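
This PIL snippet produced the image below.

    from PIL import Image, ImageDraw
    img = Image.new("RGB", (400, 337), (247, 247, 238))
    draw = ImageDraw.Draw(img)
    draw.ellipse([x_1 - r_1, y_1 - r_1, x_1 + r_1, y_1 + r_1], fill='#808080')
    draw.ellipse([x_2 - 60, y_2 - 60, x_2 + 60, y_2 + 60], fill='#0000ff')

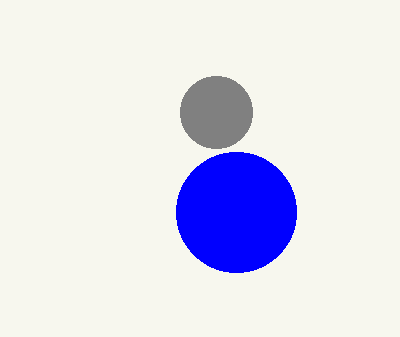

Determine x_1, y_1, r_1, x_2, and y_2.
x_1 = 216, y_1 = 112, r_1 = 36, x_2 = 236, y_2 = 212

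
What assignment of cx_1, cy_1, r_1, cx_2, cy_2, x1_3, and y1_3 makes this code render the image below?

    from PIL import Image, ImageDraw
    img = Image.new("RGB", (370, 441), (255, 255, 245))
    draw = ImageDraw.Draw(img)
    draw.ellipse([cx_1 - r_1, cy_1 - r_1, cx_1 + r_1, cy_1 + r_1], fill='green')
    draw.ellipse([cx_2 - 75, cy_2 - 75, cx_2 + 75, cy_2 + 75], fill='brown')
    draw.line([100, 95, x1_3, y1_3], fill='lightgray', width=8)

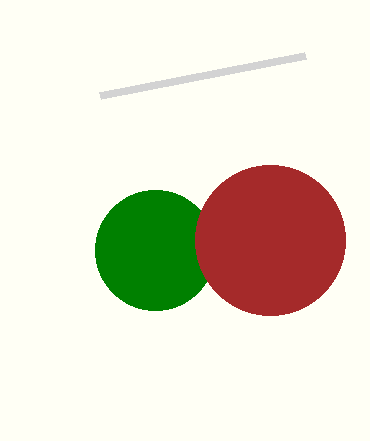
cx_1 = 155; cy_1 = 250; r_1 = 60; cx_2 = 270; cy_2 = 240; x1_3 = 305; y1_3 = 55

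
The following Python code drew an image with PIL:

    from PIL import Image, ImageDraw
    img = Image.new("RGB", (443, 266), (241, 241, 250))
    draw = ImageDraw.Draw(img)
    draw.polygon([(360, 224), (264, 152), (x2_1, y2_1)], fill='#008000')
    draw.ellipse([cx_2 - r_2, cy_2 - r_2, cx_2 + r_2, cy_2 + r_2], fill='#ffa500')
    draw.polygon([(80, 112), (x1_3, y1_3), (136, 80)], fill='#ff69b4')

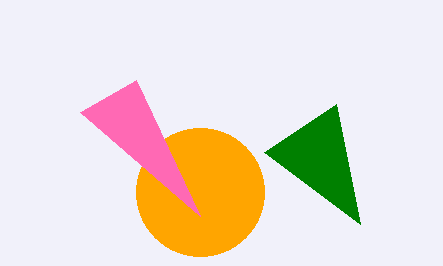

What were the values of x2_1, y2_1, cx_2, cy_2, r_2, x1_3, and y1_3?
x2_1 = 336, y2_1 = 104, cx_2 = 200, cy_2 = 192, r_2 = 64, x1_3 = 200, y1_3 = 216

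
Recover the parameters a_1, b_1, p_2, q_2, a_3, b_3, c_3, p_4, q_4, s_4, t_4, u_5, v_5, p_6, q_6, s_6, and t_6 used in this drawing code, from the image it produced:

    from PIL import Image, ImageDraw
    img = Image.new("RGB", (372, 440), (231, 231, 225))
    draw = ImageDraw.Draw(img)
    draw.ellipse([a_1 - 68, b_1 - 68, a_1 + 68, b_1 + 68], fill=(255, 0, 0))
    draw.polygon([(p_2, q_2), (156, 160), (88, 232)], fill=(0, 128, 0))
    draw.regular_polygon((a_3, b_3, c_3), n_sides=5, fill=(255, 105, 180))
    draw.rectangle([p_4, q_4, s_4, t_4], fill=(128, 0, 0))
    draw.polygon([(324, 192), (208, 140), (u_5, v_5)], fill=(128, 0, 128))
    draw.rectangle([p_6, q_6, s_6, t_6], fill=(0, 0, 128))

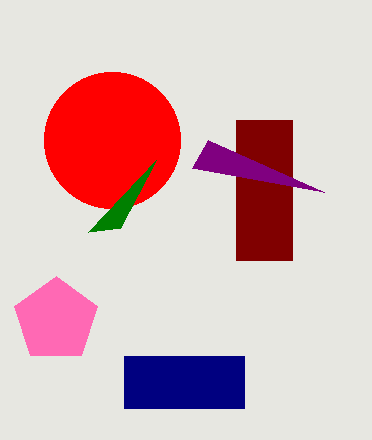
a_1 = 112
b_1 = 140
p_2 = 120
q_2 = 228
a_3 = 56
b_3 = 320
c_3 = 44
p_4 = 236
q_4 = 120
s_4 = 292
t_4 = 260
u_5 = 192
v_5 = 168
p_6 = 124
q_6 = 356
s_6 = 244
t_6 = 408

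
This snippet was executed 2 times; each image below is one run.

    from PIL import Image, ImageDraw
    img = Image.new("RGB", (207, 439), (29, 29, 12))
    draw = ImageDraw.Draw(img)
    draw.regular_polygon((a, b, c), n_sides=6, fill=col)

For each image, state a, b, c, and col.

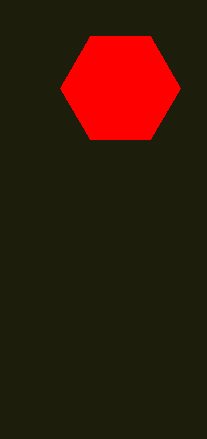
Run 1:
a = 120; b = 88; c = 60; col = 'red'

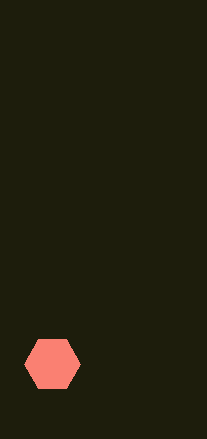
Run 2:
a = 52
b = 364
c = 28
col = 'salmon'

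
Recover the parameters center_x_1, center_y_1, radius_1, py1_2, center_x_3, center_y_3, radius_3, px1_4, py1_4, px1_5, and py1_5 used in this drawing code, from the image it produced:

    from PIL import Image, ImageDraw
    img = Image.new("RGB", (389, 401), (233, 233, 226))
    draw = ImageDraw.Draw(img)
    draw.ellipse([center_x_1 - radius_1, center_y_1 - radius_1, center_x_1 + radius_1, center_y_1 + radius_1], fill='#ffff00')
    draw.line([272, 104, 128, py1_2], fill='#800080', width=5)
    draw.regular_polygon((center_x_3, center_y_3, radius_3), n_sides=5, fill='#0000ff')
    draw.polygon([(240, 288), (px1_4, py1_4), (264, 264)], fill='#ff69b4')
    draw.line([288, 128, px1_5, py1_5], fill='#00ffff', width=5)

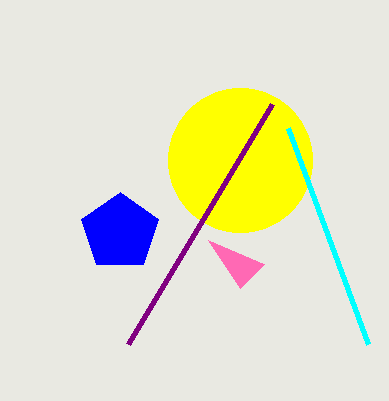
center_x_1 = 240, center_y_1 = 160, radius_1 = 72, py1_2 = 344, center_x_3 = 120, center_y_3 = 232, radius_3 = 40, px1_4 = 208, py1_4 = 240, px1_5 = 368, py1_5 = 344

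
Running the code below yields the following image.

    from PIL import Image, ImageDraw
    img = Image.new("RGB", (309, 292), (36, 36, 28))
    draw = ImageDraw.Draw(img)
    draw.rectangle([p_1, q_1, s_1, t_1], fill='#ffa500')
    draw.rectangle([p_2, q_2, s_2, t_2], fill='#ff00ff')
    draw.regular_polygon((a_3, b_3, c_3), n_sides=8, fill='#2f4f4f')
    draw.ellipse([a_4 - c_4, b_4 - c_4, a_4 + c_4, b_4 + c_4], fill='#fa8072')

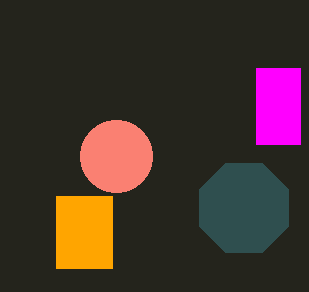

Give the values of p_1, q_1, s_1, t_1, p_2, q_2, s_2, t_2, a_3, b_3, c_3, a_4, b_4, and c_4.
p_1 = 56
q_1 = 196
s_1 = 112
t_1 = 268
p_2 = 256
q_2 = 68
s_2 = 300
t_2 = 144
a_3 = 244
b_3 = 208
c_3 = 48
a_4 = 116
b_4 = 156
c_4 = 36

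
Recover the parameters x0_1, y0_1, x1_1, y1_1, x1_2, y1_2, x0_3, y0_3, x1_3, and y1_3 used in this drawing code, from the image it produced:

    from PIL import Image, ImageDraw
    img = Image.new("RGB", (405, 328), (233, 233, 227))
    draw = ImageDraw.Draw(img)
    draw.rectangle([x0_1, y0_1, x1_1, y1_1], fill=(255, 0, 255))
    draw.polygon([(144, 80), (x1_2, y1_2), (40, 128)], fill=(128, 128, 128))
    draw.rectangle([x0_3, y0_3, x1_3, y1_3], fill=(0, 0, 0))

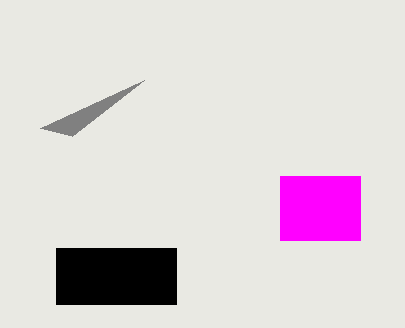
x0_1 = 280, y0_1 = 176, x1_1 = 360, y1_1 = 240, x1_2 = 72, y1_2 = 136, x0_3 = 56, y0_3 = 248, x1_3 = 176, y1_3 = 304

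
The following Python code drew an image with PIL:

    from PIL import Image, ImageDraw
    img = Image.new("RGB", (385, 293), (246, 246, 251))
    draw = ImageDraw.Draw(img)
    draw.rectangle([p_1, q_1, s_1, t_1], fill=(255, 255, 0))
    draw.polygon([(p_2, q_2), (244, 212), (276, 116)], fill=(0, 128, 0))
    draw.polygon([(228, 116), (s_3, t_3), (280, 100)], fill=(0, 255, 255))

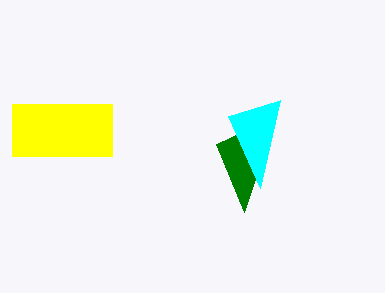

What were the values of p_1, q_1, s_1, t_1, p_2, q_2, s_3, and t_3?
p_1 = 12
q_1 = 104
s_1 = 112
t_1 = 156
p_2 = 216
q_2 = 144
s_3 = 260
t_3 = 188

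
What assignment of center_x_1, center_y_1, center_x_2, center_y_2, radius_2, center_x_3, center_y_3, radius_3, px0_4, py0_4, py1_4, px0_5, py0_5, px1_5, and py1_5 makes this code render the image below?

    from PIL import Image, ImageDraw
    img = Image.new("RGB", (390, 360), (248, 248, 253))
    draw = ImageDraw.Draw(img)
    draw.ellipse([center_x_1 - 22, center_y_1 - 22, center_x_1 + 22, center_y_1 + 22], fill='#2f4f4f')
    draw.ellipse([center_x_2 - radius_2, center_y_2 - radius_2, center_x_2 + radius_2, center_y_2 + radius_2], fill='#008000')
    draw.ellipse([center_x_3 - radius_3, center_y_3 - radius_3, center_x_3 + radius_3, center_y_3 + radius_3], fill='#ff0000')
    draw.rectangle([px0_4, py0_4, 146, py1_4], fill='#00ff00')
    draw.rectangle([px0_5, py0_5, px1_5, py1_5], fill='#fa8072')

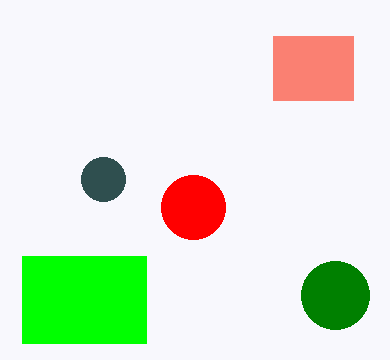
center_x_1 = 103
center_y_1 = 179
center_x_2 = 335
center_y_2 = 295
radius_2 = 34
center_x_3 = 193
center_y_3 = 207
radius_3 = 32
px0_4 = 22
py0_4 = 256
py1_4 = 343
px0_5 = 273
py0_5 = 36
px1_5 = 353
py1_5 = 100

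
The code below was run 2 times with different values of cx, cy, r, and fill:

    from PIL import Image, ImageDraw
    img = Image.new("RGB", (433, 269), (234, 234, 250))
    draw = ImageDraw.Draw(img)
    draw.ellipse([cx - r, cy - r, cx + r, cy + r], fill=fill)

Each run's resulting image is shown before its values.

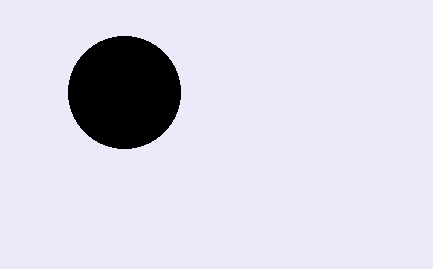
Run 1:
cx = 124, cy = 92, r = 56, fill = 'black'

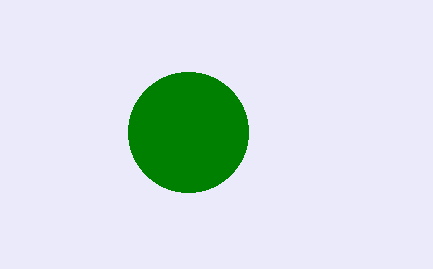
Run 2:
cx = 188, cy = 132, r = 60, fill = 'green'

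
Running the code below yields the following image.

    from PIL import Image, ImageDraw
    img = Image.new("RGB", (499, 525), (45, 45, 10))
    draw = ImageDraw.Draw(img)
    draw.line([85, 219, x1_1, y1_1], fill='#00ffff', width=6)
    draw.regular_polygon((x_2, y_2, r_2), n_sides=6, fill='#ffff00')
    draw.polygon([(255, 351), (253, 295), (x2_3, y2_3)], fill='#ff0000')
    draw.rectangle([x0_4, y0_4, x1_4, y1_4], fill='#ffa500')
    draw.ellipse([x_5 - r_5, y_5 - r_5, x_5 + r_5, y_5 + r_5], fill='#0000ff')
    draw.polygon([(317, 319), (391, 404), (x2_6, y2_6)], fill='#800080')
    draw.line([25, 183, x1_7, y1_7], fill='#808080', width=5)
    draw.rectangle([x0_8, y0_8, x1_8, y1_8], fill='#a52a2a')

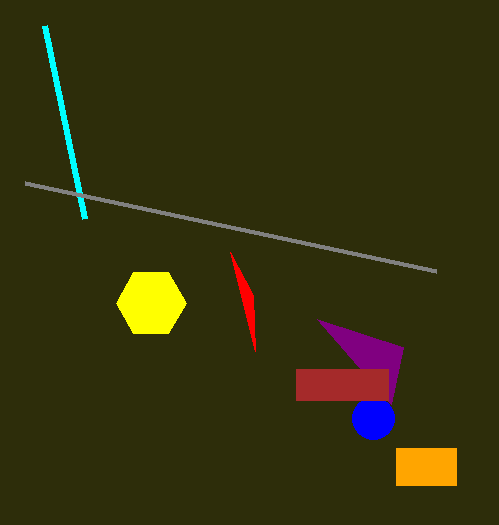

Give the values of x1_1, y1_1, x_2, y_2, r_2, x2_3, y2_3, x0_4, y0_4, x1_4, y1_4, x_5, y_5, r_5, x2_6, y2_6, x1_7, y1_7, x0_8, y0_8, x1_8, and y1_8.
x1_1 = 45
y1_1 = 26
x_2 = 151
y_2 = 303
r_2 = 35
x2_3 = 230
y2_3 = 252
x0_4 = 396
y0_4 = 448
x1_4 = 456
y1_4 = 485
x_5 = 373
y_5 = 418
r_5 = 21
x2_6 = 403
y2_6 = 347
x1_7 = 436
y1_7 = 271
x0_8 = 296
y0_8 = 369
x1_8 = 388
y1_8 = 400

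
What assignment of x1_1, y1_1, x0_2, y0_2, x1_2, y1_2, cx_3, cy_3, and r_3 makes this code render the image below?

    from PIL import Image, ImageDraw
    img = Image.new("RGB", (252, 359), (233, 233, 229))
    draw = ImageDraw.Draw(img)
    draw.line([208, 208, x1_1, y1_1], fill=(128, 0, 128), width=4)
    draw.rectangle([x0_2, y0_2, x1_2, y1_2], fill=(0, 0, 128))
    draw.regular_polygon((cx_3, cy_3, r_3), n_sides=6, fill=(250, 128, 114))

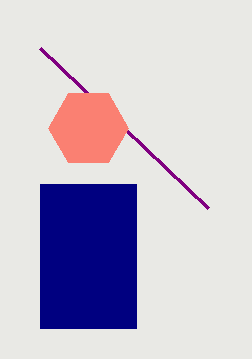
x1_1 = 40, y1_1 = 48, x0_2 = 40, y0_2 = 184, x1_2 = 136, y1_2 = 328, cx_3 = 88, cy_3 = 128, r_3 = 40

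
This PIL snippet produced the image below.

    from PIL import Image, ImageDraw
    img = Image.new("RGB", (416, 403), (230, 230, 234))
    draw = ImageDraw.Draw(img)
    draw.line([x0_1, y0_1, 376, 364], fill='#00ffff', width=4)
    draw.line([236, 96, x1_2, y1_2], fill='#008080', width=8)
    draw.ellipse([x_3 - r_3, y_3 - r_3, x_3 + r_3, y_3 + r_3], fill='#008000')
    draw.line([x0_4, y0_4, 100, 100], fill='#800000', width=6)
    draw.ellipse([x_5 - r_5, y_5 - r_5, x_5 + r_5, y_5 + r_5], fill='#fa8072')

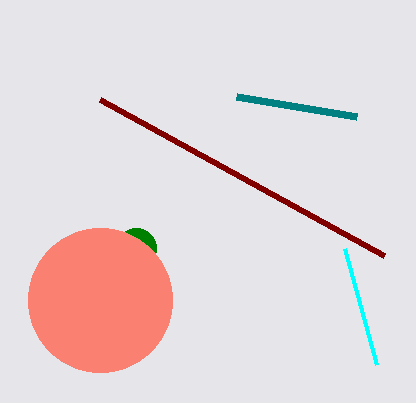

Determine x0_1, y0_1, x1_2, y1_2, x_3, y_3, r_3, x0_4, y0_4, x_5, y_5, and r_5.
x0_1 = 344; y0_1 = 248; x1_2 = 356; y1_2 = 116; x_3 = 136; y_3 = 248; r_3 = 20; x0_4 = 384; y0_4 = 256; x_5 = 100; y_5 = 300; r_5 = 72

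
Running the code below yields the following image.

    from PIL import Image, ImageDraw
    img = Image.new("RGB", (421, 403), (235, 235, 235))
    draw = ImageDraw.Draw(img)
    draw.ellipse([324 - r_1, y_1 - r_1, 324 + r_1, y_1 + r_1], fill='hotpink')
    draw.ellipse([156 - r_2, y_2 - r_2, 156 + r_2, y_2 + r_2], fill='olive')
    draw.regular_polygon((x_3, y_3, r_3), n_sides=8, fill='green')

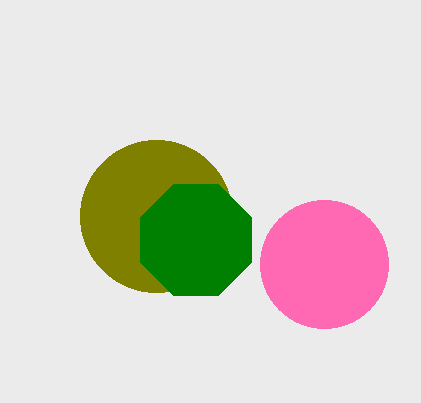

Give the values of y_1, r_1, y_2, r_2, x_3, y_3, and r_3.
y_1 = 264; r_1 = 64; y_2 = 216; r_2 = 76; x_3 = 196; y_3 = 240; r_3 = 60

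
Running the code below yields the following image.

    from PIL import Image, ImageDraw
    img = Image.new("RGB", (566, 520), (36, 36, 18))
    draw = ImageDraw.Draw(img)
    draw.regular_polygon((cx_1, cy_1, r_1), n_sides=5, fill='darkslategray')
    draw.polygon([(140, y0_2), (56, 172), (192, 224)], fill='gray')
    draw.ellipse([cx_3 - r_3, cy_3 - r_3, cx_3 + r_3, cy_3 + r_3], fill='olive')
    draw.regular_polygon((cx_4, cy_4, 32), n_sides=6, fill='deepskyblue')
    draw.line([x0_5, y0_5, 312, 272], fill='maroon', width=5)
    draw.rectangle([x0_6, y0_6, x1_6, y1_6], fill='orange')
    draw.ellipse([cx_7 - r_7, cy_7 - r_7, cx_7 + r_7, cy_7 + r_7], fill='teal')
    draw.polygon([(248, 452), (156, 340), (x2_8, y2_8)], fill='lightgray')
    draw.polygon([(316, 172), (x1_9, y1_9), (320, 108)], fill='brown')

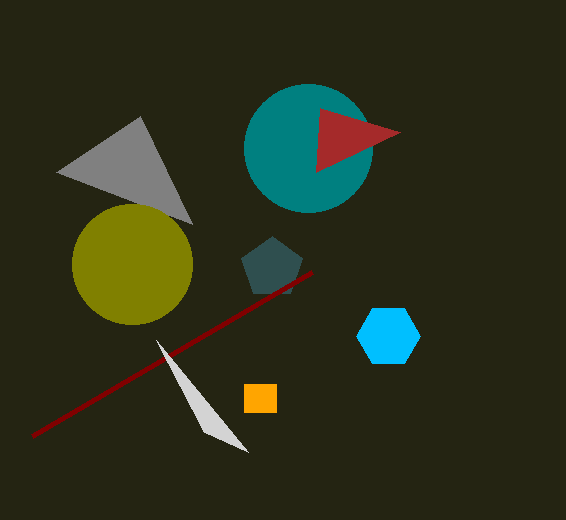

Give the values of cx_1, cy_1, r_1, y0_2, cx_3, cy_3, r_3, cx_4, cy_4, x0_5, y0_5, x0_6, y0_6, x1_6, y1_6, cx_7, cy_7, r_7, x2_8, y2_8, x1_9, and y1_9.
cx_1 = 272; cy_1 = 268; r_1 = 32; y0_2 = 116; cx_3 = 132; cy_3 = 264; r_3 = 60; cx_4 = 388; cy_4 = 336; x0_5 = 32; y0_5 = 436; x0_6 = 244; y0_6 = 384; x1_6 = 276; y1_6 = 412; cx_7 = 308; cy_7 = 148; r_7 = 64; x2_8 = 204; y2_8 = 432; x1_9 = 400; y1_9 = 132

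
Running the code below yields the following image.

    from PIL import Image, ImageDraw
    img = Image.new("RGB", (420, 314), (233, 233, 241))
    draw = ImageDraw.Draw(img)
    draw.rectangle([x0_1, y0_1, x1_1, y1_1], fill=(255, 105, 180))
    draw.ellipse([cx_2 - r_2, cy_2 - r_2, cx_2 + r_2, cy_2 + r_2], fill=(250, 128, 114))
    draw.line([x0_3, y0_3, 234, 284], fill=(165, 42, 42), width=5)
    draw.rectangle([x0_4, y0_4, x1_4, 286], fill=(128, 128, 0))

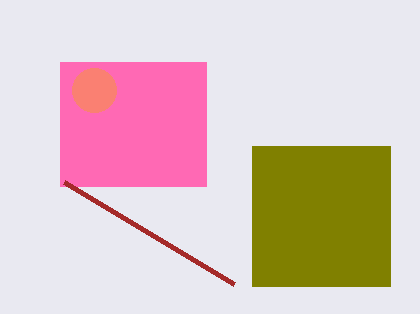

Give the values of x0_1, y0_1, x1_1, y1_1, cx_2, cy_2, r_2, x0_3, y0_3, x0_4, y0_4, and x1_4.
x0_1 = 60, y0_1 = 62, x1_1 = 206, y1_1 = 186, cx_2 = 94, cy_2 = 90, r_2 = 22, x0_3 = 64, y0_3 = 182, x0_4 = 252, y0_4 = 146, x1_4 = 390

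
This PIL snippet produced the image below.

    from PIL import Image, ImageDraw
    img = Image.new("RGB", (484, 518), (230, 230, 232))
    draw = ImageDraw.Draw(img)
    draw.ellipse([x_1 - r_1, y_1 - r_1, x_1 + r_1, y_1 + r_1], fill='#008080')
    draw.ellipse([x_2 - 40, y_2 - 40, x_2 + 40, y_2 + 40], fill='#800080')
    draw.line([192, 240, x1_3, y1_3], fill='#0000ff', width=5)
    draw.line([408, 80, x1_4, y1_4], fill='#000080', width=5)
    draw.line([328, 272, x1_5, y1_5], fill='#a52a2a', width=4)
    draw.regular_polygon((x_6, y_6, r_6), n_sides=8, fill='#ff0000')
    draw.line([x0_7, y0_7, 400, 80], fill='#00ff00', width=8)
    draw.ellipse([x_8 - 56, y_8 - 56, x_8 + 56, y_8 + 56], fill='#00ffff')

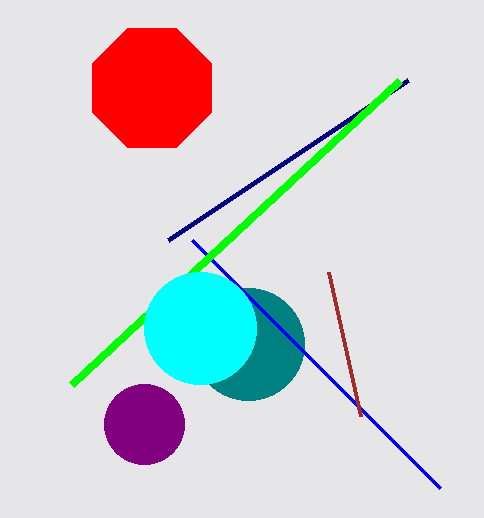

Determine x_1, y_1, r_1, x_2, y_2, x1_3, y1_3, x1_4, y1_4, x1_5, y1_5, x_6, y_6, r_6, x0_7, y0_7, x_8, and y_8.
x_1 = 248, y_1 = 344, r_1 = 56, x_2 = 144, y_2 = 424, x1_3 = 440, y1_3 = 488, x1_4 = 168, y1_4 = 240, x1_5 = 360, y1_5 = 416, x_6 = 152, y_6 = 88, r_6 = 64, x0_7 = 72, y0_7 = 384, x_8 = 200, y_8 = 328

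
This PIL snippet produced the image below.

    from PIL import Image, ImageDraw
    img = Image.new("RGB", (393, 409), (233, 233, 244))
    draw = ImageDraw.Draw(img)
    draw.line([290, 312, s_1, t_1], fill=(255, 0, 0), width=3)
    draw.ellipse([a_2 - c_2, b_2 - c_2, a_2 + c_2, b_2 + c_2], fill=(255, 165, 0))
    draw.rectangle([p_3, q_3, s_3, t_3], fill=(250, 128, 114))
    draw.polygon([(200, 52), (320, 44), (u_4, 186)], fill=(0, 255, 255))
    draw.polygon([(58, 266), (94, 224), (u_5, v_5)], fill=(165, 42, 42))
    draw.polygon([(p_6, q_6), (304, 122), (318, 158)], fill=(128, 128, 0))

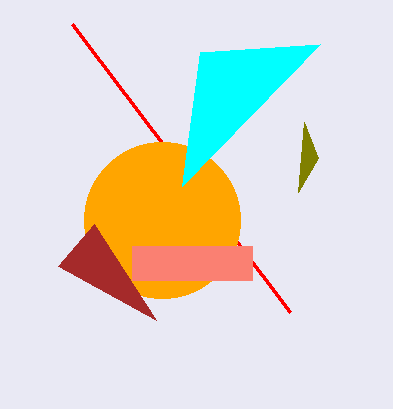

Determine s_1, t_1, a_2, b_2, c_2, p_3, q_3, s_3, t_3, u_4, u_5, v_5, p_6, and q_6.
s_1 = 72, t_1 = 24, a_2 = 162, b_2 = 220, c_2 = 78, p_3 = 132, q_3 = 246, s_3 = 252, t_3 = 280, u_4 = 182, u_5 = 156, v_5 = 320, p_6 = 298, q_6 = 192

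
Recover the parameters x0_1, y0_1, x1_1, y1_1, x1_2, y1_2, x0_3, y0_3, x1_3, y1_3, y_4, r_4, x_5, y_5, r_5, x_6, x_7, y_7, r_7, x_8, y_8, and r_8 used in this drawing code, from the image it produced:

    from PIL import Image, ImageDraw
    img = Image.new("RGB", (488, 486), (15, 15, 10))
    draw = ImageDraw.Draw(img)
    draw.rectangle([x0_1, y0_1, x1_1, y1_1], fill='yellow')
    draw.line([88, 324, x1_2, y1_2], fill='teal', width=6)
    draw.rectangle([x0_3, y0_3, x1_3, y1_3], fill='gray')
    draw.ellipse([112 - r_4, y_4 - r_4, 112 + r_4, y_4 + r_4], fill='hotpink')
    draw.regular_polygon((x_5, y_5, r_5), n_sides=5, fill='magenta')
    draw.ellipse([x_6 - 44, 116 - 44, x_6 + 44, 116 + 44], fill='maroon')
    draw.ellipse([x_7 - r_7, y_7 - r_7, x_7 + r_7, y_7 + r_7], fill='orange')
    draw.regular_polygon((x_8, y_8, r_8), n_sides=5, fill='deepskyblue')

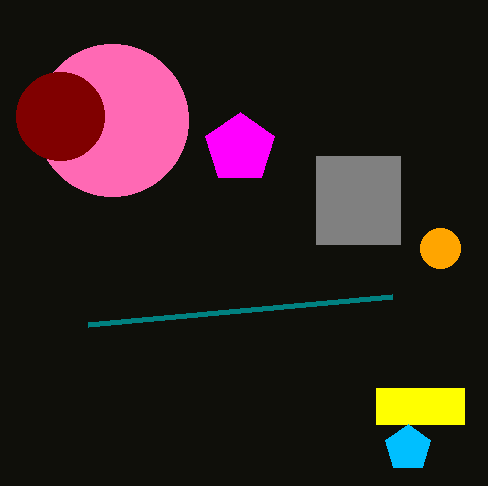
x0_1 = 376; y0_1 = 388; x1_1 = 464; y1_1 = 424; x1_2 = 392; y1_2 = 296; x0_3 = 316; y0_3 = 156; x1_3 = 400; y1_3 = 244; y_4 = 120; r_4 = 76; x_5 = 240; y_5 = 148; r_5 = 36; x_6 = 60; x_7 = 440; y_7 = 248; r_7 = 20; x_8 = 408; y_8 = 448; r_8 = 24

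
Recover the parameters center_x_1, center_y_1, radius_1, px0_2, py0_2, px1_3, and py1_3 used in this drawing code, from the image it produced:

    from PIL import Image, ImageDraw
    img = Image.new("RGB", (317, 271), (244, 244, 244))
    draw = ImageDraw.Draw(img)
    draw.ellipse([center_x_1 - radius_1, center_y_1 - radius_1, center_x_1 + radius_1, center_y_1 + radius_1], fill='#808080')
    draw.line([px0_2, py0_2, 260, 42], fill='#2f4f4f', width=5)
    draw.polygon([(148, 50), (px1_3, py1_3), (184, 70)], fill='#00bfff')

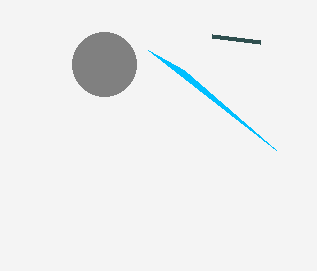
center_x_1 = 104; center_y_1 = 64; radius_1 = 32; px0_2 = 212; py0_2 = 36; px1_3 = 276; py1_3 = 150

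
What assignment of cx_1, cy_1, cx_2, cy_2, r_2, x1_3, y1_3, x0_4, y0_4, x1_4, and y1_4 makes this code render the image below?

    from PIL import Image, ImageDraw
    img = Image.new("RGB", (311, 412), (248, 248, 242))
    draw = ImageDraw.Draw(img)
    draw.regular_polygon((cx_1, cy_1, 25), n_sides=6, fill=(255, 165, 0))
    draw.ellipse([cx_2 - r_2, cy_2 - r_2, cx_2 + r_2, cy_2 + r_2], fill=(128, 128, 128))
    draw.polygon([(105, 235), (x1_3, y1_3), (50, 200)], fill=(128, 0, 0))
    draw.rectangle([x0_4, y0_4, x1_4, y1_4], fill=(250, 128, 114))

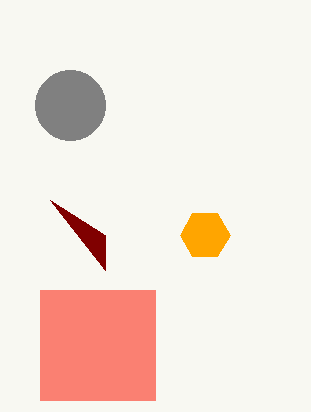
cx_1 = 205; cy_1 = 235; cx_2 = 70; cy_2 = 105; r_2 = 35; x1_3 = 105; y1_3 = 270; x0_4 = 40; y0_4 = 290; x1_4 = 155; y1_4 = 400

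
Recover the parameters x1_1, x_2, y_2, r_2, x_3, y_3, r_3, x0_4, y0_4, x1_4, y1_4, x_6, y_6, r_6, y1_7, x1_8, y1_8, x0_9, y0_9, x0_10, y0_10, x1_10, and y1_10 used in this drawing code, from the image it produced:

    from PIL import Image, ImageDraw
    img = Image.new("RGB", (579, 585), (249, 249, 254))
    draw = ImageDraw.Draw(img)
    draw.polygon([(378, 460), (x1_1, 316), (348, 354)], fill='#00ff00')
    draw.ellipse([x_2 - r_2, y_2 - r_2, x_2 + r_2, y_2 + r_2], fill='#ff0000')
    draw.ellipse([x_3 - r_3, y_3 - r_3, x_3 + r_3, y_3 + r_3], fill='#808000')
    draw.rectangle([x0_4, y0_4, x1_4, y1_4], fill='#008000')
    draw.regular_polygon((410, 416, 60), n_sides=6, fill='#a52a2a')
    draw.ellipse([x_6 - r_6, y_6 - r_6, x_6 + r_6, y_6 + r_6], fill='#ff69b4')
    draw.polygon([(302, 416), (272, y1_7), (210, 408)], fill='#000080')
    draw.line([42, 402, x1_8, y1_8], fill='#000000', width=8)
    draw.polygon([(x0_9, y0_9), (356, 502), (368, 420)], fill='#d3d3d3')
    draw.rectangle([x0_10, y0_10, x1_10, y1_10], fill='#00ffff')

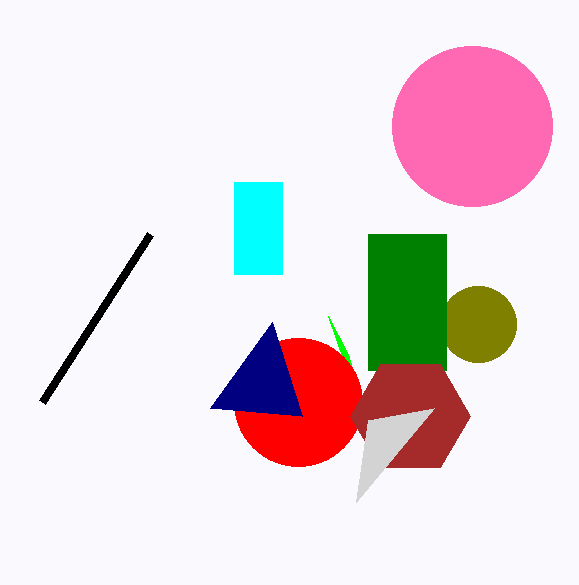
x1_1 = 328; x_2 = 298; y_2 = 402; r_2 = 64; x_3 = 478; y_3 = 324; r_3 = 38; x0_4 = 368; y0_4 = 234; x1_4 = 446; y1_4 = 370; x_6 = 472; y_6 = 126; r_6 = 80; y1_7 = 322; x1_8 = 150; y1_8 = 234; x0_9 = 434; y0_9 = 408; x0_10 = 234; y0_10 = 182; x1_10 = 282; y1_10 = 274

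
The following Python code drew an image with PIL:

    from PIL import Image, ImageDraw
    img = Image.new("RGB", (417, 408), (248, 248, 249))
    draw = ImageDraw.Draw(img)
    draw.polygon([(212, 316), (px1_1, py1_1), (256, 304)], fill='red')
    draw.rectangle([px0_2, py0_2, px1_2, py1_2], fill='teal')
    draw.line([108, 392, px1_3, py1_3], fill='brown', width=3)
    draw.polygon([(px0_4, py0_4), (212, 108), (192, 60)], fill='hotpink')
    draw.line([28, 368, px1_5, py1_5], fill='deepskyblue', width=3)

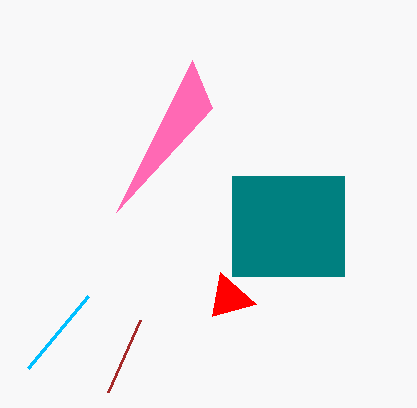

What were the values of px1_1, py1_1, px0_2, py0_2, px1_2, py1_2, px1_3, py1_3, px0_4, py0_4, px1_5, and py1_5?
px1_1 = 220
py1_1 = 272
px0_2 = 232
py0_2 = 176
px1_2 = 344
py1_2 = 276
px1_3 = 140
py1_3 = 320
px0_4 = 116
py0_4 = 212
px1_5 = 88
py1_5 = 296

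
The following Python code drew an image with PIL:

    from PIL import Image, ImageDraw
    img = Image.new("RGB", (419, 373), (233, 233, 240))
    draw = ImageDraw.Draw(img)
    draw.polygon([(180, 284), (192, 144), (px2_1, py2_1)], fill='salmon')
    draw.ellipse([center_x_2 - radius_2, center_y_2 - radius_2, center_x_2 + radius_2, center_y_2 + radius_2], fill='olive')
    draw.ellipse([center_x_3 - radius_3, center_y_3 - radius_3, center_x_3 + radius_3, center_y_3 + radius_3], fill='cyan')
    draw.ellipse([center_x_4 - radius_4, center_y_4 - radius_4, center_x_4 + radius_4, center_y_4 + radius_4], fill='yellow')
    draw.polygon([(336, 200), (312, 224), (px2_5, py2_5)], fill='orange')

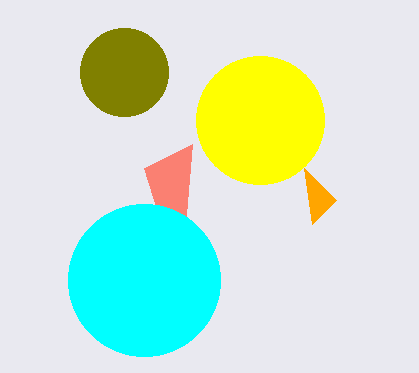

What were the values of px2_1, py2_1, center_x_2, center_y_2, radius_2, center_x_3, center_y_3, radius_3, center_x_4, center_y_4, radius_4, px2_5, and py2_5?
px2_1 = 144
py2_1 = 168
center_x_2 = 124
center_y_2 = 72
radius_2 = 44
center_x_3 = 144
center_y_3 = 280
radius_3 = 76
center_x_4 = 260
center_y_4 = 120
radius_4 = 64
px2_5 = 304
py2_5 = 168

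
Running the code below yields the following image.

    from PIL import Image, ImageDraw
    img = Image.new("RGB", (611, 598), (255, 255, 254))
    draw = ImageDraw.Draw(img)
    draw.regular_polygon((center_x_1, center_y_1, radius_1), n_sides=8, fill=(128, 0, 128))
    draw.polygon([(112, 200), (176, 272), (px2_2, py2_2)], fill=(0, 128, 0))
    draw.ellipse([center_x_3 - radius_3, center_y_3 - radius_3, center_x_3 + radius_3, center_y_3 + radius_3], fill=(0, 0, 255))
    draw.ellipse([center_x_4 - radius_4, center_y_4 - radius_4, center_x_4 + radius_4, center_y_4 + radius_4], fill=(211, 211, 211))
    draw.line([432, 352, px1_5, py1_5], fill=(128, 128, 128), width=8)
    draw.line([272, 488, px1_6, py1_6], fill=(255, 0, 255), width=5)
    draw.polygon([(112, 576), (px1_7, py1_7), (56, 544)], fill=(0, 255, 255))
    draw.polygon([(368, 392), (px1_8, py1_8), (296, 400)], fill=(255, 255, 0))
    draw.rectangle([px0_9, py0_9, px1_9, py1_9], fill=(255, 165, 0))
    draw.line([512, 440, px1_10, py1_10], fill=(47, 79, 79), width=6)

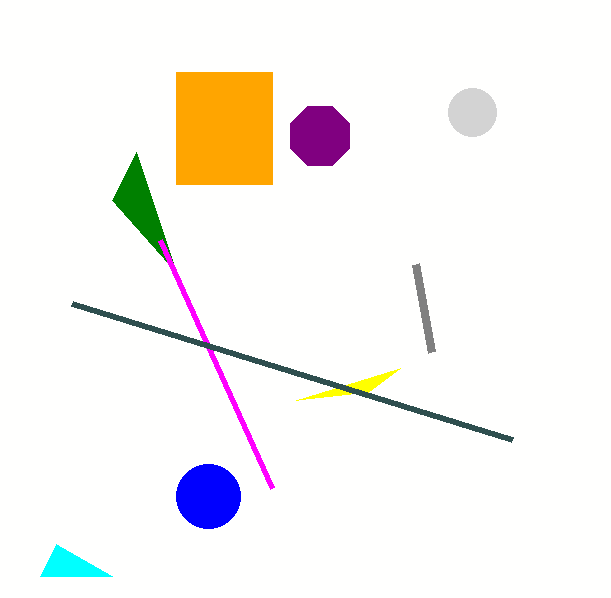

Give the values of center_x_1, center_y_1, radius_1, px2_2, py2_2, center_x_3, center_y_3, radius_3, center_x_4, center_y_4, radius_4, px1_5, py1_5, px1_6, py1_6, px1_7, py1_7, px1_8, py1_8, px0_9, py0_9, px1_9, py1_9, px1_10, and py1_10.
center_x_1 = 320
center_y_1 = 136
radius_1 = 32
px2_2 = 136
py2_2 = 152
center_x_3 = 208
center_y_3 = 496
radius_3 = 32
center_x_4 = 472
center_y_4 = 112
radius_4 = 24
px1_5 = 416
py1_5 = 264
px1_6 = 160
py1_6 = 240
px1_7 = 40
py1_7 = 576
px1_8 = 400
py1_8 = 368
px0_9 = 176
py0_9 = 72
px1_9 = 272
py1_9 = 184
px1_10 = 72
py1_10 = 304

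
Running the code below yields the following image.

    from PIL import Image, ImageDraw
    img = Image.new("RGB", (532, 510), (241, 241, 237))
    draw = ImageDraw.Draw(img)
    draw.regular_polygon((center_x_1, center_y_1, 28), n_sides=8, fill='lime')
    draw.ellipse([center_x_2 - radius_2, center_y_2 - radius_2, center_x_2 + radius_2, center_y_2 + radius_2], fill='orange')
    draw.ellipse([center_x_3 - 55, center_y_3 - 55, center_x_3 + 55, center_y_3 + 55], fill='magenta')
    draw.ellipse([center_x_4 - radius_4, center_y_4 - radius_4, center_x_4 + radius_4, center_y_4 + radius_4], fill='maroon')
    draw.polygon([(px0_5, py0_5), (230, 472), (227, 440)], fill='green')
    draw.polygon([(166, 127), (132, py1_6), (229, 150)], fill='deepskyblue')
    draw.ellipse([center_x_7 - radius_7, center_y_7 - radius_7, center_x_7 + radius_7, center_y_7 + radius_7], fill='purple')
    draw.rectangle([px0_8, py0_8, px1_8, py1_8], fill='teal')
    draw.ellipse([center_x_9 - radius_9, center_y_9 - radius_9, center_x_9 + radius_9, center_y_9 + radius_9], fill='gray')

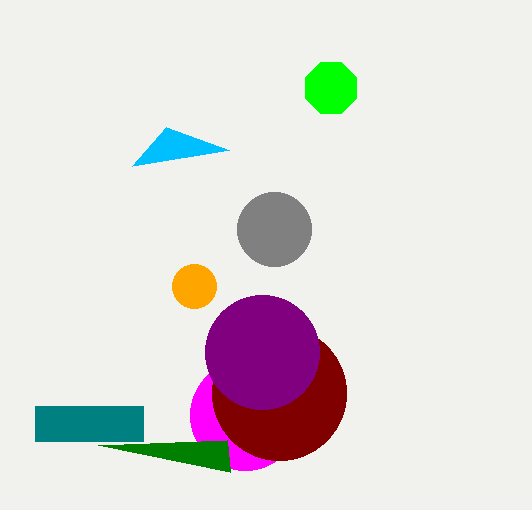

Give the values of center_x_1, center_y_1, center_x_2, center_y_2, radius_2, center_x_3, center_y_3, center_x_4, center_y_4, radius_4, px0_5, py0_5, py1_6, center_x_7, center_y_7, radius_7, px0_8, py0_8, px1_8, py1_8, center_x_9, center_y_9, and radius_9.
center_x_1 = 331
center_y_1 = 88
center_x_2 = 194
center_y_2 = 286
radius_2 = 22
center_x_3 = 245
center_y_3 = 415
center_x_4 = 279
center_y_4 = 393
radius_4 = 67
px0_5 = 98
py0_5 = 445
py1_6 = 166
center_x_7 = 262
center_y_7 = 352
radius_7 = 57
px0_8 = 35
py0_8 = 406
px1_8 = 143
py1_8 = 441
center_x_9 = 274
center_y_9 = 229
radius_9 = 37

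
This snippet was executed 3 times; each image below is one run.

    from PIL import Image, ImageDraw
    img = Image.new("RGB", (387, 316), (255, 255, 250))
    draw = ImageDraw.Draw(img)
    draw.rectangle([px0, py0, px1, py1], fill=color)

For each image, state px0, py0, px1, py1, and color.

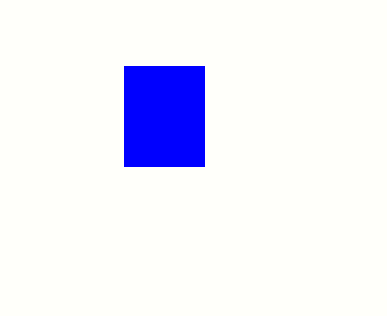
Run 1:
px0 = 124; py0 = 66; px1 = 204; py1 = 166; color = 'blue'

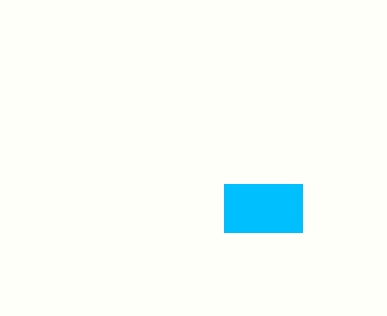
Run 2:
px0 = 224
py0 = 184
px1 = 302
py1 = 232
color = 'deepskyblue'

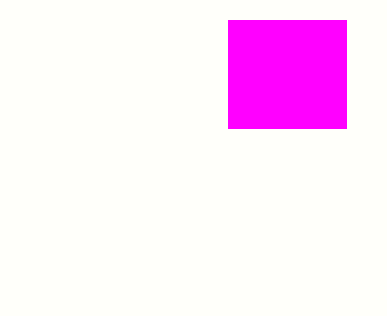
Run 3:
px0 = 228, py0 = 20, px1 = 346, py1 = 128, color = 'magenta'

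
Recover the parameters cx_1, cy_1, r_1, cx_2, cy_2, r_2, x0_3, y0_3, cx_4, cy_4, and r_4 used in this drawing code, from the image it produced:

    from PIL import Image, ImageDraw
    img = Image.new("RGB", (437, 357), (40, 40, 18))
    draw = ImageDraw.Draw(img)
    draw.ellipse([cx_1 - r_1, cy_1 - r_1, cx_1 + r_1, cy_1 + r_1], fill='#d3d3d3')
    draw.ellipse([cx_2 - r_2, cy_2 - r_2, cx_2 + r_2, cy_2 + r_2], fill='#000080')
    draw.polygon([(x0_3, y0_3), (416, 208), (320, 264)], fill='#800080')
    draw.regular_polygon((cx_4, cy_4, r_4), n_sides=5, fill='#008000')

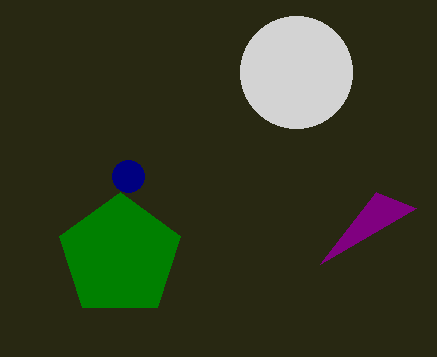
cx_1 = 296; cy_1 = 72; r_1 = 56; cx_2 = 128; cy_2 = 176; r_2 = 16; x0_3 = 376; y0_3 = 192; cx_4 = 120; cy_4 = 256; r_4 = 64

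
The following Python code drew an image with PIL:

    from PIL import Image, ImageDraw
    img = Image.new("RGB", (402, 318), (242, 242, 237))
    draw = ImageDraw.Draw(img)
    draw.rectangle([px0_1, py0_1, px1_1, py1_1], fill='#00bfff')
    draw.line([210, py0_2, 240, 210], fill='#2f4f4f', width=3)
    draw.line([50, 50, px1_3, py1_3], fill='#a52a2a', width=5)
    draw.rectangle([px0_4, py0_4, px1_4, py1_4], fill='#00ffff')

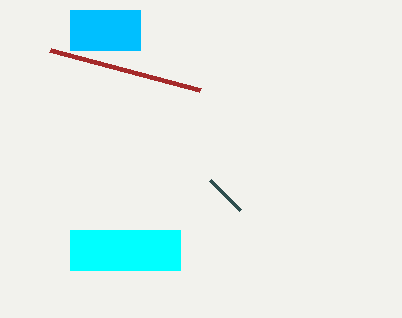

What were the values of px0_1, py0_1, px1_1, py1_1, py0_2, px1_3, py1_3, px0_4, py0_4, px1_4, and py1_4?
px0_1 = 70
py0_1 = 10
px1_1 = 140
py1_1 = 50
py0_2 = 180
px1_3 = 200
py1_3 = 90
px0_4 = 70
py0_4 = 230
px1_4 = 180
py1_4 = 270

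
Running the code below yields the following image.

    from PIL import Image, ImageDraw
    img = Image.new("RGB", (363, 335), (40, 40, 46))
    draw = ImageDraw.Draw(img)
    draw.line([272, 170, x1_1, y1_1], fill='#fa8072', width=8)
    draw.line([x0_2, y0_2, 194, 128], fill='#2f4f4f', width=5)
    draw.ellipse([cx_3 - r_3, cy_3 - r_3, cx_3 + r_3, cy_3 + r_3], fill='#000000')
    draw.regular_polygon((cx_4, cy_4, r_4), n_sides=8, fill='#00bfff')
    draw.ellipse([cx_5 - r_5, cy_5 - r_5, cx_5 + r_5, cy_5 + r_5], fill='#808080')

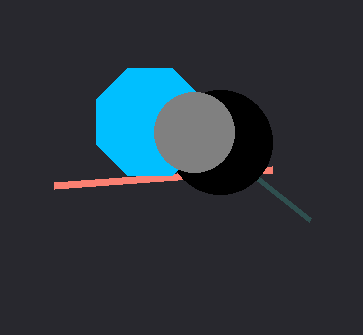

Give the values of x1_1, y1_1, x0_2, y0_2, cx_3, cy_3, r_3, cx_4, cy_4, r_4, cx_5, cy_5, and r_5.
x1_1 = 54, y1_1 = 186, x0_2 = 310, y0_2 = 220, cx_3 = 220, cy_3 = 142, r_3 = 52, cx_4 = 150, cy_4 = 122, r_4 = 58, cx_5 = 194, cy_5 = 132, r_5 = 40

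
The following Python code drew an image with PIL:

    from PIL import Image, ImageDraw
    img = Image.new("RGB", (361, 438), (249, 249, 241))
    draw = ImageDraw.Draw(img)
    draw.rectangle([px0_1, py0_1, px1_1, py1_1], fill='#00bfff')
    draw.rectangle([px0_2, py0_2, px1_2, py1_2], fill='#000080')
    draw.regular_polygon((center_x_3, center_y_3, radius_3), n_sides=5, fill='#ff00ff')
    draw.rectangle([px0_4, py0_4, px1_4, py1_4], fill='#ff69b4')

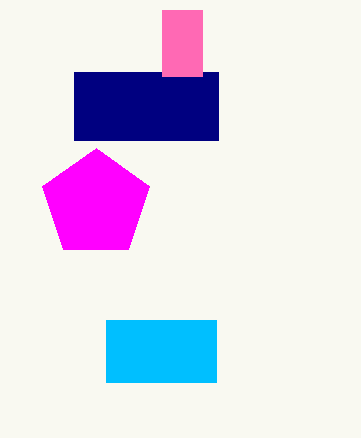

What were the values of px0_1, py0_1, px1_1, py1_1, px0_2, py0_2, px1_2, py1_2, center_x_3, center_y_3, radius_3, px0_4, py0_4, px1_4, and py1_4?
px0_1 = 106, py0_1 = 320, px1_1 = 216, py1_1 = 382, px0_2 = 74, py0_2 = 72, px1_2 = 218, py1_2 = 140, center_x_3 = 96, center_y_3 = 204, radius_3 = 56, px0_4 = 162, py0_4 = 10, px1_4 = 202, py1_4 = 76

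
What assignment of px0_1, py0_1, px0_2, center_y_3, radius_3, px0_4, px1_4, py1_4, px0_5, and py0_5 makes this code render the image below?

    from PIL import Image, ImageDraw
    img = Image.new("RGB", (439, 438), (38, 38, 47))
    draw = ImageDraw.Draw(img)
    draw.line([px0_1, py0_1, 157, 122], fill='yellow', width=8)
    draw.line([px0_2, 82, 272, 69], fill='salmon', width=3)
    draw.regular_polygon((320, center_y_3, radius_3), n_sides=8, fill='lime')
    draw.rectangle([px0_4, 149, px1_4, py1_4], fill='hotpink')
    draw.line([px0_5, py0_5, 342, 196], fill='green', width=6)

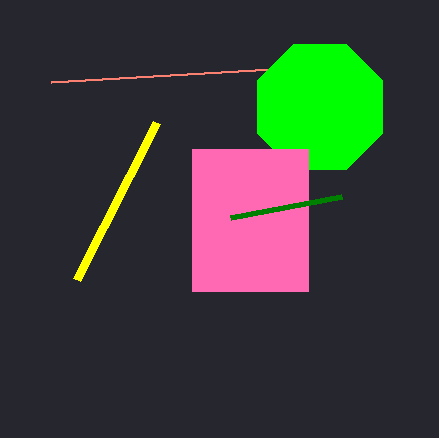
px0_1 = 77
py0_1 = 279
px0_2 = 51
center_y_3 = 107
radius_3 = 68
px0_4 = 192
px1_4 = 308
py1_4 = 291
px0_5 = 231
py0_5 = 217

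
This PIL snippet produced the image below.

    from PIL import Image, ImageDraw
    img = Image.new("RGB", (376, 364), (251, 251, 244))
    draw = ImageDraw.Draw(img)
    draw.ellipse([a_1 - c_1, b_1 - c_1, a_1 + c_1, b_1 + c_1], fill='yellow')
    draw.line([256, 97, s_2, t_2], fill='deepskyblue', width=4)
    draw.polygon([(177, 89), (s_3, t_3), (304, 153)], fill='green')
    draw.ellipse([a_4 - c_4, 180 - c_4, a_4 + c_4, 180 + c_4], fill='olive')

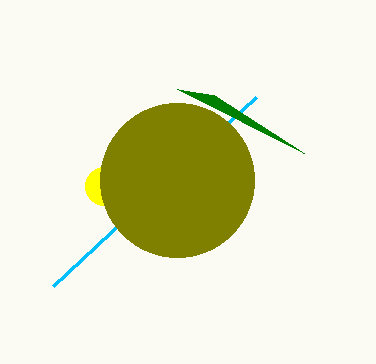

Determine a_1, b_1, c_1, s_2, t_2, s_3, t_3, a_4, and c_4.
a_1 = 104
b_1 = 186
c_1 = 19
s_2 = 53
t_2 = 286
s_3 = 214
t_3 = 95
a_4 = 177
c_4 = 77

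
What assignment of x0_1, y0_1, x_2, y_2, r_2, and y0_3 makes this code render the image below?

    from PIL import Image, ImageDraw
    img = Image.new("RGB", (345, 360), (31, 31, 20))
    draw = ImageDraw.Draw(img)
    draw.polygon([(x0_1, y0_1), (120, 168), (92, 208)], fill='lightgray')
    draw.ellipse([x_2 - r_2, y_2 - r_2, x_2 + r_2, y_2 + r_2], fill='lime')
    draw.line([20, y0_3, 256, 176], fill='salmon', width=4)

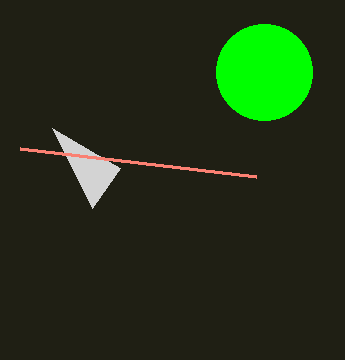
x0_1 = 52; y0_1 = 128; x_2 = 264; y_2 = 72; r_2 = 48; y0_3 = 148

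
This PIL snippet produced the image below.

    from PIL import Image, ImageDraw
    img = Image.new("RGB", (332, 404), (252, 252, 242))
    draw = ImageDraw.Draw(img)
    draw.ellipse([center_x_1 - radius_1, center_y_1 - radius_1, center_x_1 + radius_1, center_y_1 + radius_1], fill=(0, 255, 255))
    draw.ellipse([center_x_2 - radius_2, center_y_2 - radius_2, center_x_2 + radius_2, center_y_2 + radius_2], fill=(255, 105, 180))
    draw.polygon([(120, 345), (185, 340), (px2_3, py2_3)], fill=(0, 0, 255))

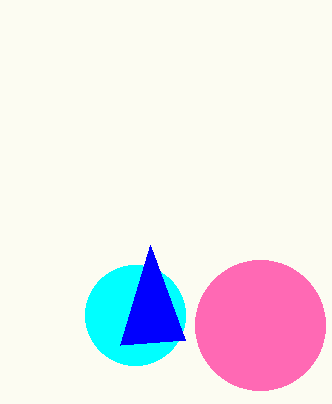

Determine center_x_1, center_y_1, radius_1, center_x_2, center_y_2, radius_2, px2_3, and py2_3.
center_x_1 = 135, center_y_1 = 315, radius_1 = 50, center_x_2 = 260, center_y_2 = 325, radius_2 = 65, px2_3 = 150, py2_3 = 245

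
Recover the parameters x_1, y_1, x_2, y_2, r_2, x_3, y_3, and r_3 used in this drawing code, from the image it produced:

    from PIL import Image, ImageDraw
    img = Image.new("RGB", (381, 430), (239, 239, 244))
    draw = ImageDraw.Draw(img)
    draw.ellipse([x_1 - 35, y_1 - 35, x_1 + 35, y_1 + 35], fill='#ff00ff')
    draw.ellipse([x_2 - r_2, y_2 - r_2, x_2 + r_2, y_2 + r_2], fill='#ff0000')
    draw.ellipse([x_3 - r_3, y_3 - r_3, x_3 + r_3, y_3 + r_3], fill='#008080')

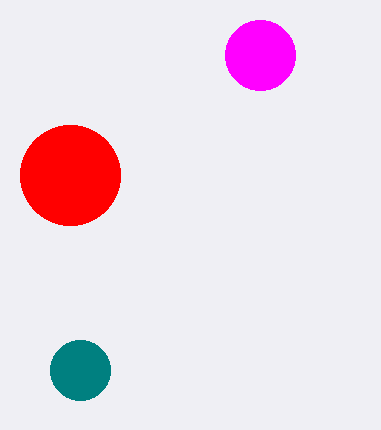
x_1 = 260
y_1 = 55
x_2 = 70
y_2 = 175
r_2 = 50
x_3 = 80
y_3 = 370
r_3 = 30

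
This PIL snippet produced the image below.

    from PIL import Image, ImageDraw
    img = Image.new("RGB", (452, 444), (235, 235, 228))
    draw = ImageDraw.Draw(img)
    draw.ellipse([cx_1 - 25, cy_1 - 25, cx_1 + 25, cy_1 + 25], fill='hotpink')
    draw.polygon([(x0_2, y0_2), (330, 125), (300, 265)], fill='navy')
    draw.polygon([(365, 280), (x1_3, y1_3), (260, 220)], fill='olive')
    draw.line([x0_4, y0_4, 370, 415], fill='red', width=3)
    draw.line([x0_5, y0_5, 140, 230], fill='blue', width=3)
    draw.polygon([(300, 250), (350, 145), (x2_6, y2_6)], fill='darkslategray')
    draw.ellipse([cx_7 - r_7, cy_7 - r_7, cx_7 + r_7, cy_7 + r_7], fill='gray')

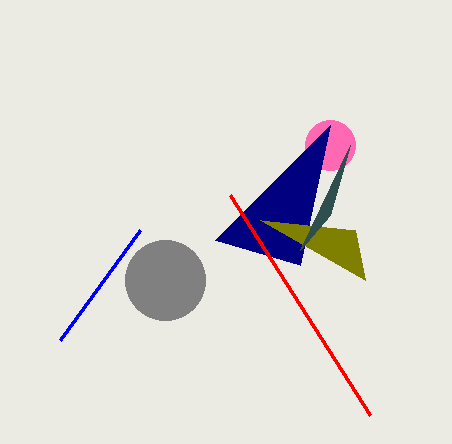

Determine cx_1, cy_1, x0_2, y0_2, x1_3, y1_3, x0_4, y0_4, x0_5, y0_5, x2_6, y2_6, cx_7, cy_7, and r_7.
cx_1 = 330, cy_1 = 145, x0_2 = 215, y0_2 = 240, x1_3 = 355, y1_3 = 230, x0_4 = 230, y0_4 = 195, x0_5 = 60, y0_5 = 340, x2_6 = 330, y2_6 = 215, cx_7 = 165, cy_7 = 280, r_7 = 40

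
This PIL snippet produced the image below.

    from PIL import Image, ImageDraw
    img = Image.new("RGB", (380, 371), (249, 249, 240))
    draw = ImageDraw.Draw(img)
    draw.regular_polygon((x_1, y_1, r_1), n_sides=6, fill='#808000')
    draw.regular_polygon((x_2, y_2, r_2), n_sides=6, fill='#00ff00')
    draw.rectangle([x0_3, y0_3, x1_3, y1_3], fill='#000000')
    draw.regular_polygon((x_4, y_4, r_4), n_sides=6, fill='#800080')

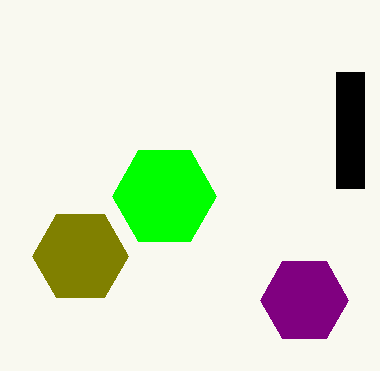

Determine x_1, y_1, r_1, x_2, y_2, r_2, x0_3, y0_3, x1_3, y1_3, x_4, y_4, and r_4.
x_1 = 80
y_1 = 256
r_1 = 48
x_2 = 164
y_2 = 196
r_2 = 52
x0_3 = 336
y0_3 = 72
x1_3 = 364
y1_3 = 188
x_4 = 304
y_4 = 300
r_4 = 44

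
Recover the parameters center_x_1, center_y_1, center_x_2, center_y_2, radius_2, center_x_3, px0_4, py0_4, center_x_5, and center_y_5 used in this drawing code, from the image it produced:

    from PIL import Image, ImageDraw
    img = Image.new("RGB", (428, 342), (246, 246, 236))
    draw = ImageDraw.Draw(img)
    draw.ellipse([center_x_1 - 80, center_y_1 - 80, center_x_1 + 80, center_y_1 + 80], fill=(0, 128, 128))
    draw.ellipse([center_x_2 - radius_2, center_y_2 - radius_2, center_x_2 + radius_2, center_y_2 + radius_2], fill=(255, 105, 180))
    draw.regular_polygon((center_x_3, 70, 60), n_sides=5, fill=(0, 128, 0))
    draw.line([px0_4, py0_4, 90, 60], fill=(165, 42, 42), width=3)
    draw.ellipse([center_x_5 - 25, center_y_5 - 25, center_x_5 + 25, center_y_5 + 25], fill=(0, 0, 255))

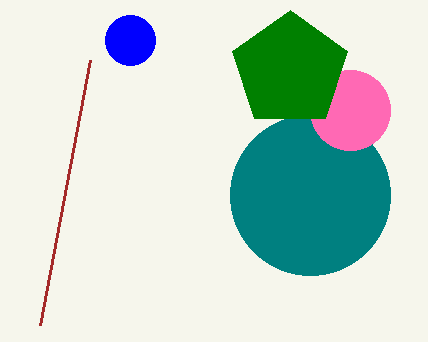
center_x_1 = 310; center_y_1 = 195; center_x_2 = 350; center_y_2 = 110; radius_2 = 40; center_x_3 = 290; px0_4 = 40; py0_4 = 325; center_x_5 = 130; center_y_5 = 40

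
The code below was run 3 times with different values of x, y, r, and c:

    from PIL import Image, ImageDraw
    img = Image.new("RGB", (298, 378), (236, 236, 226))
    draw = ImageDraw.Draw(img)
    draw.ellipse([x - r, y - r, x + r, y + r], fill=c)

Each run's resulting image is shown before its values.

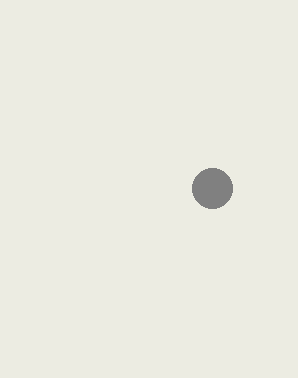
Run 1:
x = 212, y = 188, r = 20, c = 'gray'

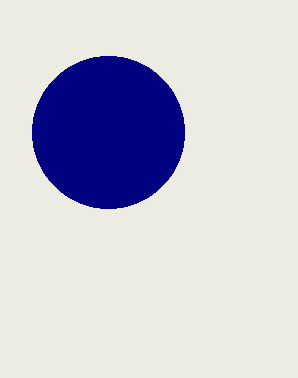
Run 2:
x = 108
y = 132
r = 76
c = 'navy'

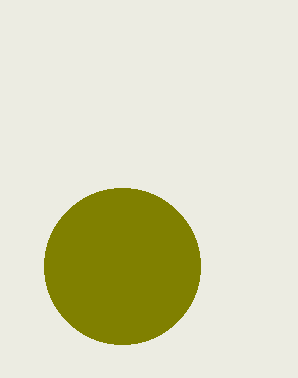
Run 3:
x = 122, y = 266, r = 78, c = 'olive'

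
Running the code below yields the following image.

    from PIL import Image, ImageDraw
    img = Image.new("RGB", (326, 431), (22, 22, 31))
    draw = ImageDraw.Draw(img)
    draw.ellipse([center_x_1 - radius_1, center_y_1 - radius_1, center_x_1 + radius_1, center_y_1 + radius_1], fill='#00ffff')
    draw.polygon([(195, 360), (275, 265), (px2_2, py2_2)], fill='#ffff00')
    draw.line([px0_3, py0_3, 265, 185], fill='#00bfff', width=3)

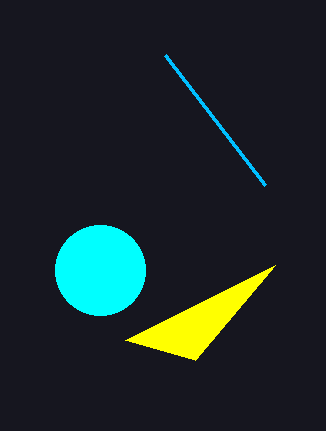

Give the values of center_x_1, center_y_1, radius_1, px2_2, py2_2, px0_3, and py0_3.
center_x_1 = 100; center_y_1 = 270; radius_1 = 45; px2_2 = 125; py2_2 = 340; px0_3 = 165; py0_3 = 55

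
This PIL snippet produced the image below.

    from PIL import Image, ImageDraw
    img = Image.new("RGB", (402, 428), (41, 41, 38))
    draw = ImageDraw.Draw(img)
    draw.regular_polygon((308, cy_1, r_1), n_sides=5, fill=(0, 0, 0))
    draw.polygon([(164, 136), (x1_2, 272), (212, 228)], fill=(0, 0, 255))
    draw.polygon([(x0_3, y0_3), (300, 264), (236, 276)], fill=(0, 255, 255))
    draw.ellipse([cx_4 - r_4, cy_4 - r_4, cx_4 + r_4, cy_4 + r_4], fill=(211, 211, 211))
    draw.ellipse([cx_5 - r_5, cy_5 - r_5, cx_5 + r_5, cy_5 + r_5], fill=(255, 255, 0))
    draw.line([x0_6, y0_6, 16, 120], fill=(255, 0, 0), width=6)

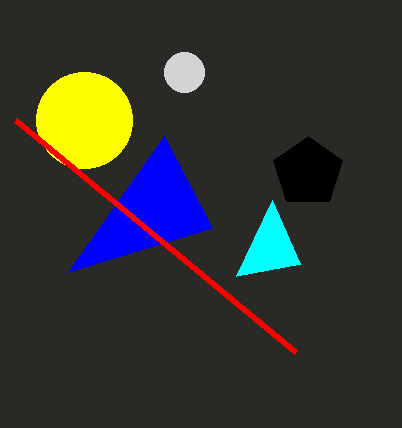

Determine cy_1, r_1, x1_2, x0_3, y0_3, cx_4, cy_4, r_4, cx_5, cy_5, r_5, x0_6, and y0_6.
cy_1 = 172; r_1 = 36; x1_2 = 68; x0_3 = 272; y0_3 = 200; cx_4 = 184; cy_4 = 72; r_4 = 20; cx_5 = 84; cy_5 = 120; r_5 = 48; x0_6 = 296; y0_6 = 352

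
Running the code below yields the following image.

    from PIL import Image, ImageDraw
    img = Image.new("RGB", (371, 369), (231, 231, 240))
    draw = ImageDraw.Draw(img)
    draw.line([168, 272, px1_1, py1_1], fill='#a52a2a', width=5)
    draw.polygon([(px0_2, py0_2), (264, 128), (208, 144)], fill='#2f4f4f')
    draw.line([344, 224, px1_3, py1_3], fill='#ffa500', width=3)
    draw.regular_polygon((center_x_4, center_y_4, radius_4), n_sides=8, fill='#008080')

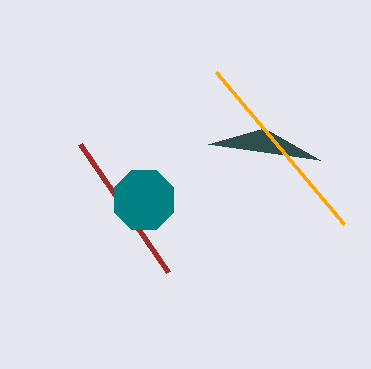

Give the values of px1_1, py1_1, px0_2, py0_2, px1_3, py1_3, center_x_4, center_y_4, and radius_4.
px1_1 = 80, py1_1 = 144, px0_2 = 320, py0_2 = 160, px1_3 = 216, py1_3 = 72, center_x_4 = 144, center_y_4 = 200, radius_4 = 32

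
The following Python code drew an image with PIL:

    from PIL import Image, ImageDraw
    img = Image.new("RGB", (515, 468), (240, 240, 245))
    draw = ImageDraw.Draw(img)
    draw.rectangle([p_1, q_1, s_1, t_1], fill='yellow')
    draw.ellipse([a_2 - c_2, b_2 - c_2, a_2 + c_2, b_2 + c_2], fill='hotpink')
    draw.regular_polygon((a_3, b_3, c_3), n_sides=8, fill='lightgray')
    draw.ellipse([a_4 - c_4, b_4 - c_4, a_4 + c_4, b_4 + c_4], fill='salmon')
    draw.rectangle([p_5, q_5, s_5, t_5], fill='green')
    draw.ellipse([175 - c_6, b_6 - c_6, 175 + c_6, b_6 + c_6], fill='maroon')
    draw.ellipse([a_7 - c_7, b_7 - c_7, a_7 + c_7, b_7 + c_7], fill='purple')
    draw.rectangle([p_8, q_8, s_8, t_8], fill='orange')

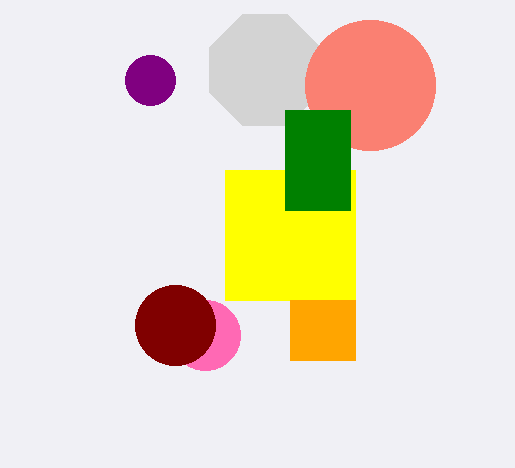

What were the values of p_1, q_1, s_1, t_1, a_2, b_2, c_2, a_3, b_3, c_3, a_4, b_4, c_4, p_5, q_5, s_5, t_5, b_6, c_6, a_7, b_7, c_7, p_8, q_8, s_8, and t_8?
p_1 = 225, q_1 = 170, s_1 = 355, t_1 = 300, a_2 = 205, b_2 = 335, c_2 = 35, a_3 = 265, b_3 = 70, c_3 = 60, a_4 = 370, b_4 = 85, c_4 = 65, p_5 = 285, q_5 = 110, s_5 = 350, t_5 = 210, b_6 = 325, c_6 = 40, a_7 = 150, b_7 = 80, c_7 = 25, p_8 = 290, q_8 = 300, s_8 = 355, t_8 = 360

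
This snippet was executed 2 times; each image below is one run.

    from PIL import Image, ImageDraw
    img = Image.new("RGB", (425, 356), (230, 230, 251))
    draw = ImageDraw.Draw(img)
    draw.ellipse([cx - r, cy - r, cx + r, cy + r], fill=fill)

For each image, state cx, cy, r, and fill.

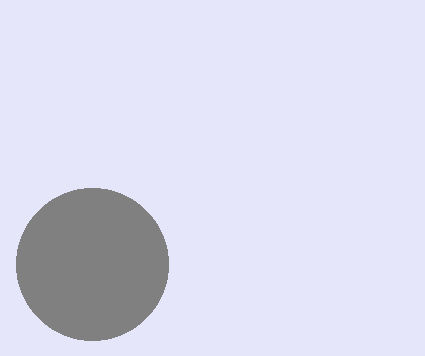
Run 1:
cx = 92; cy = 264; r = 76; fill = 'gray'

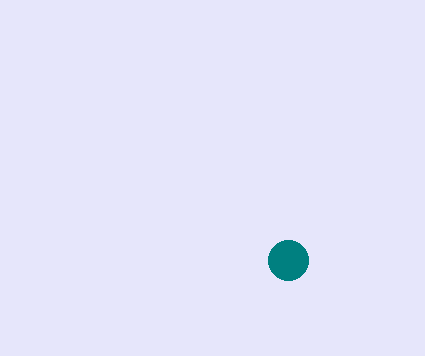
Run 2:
cx = 288; cy = 260; r = 20; fill = 'teal'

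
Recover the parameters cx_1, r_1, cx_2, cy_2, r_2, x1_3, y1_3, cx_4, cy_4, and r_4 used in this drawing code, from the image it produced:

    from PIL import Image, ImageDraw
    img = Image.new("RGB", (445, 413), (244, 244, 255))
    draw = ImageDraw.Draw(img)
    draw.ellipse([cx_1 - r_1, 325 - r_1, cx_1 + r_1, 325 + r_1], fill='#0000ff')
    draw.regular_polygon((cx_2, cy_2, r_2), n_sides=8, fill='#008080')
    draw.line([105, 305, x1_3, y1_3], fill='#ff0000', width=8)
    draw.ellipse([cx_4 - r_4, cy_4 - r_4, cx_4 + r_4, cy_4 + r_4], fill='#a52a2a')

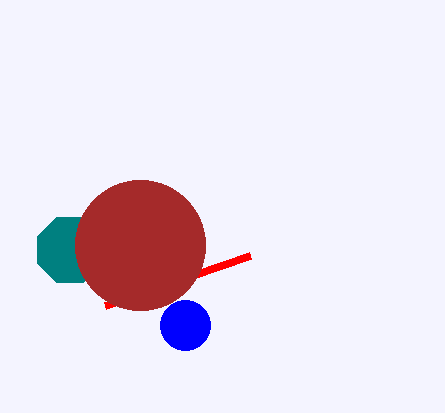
cx_1 = 185, r_1 = 25, cx_2 = 70, cy_2 = 250, r_2 = 35, x1_3 = 250, y1_3 = 255, cx_4 = 140, cy_4 = 245, r_4 = 65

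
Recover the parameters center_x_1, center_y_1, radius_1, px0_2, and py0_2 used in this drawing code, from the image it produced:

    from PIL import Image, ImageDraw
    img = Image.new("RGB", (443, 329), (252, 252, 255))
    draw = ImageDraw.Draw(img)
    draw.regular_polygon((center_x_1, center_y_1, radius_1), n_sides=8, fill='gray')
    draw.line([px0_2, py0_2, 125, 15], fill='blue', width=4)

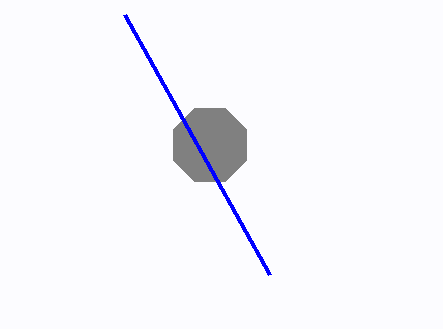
center_x_1 = 210, center_y_1 = 145, radius_1 = 40, px0_2 = 270, py0_2 = 275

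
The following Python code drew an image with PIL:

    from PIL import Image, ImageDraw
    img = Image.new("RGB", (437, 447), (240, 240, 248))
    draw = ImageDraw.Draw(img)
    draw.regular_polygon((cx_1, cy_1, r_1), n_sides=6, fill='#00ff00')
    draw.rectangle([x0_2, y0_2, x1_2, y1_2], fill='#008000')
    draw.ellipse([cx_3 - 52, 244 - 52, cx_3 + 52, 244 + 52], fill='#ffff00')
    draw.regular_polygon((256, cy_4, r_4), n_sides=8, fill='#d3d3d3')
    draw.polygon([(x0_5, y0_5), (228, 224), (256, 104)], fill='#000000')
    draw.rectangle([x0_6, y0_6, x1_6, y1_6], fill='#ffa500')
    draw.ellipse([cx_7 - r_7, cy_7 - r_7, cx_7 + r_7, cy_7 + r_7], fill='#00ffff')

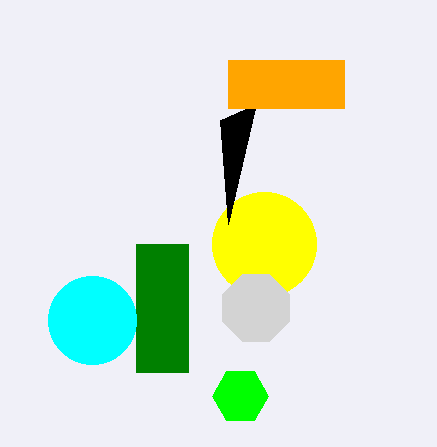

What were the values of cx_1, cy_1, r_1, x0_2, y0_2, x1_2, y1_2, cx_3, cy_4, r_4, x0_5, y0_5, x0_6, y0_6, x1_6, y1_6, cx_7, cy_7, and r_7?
cx_1 = 240
cy_1 = 396
r_1 = 28
x0_2 = 136
y0_2 = 244
x1_2 = 188
y1_2 = 372
cx_3 = 264
cy_4 = 308
r_4 = 36
x0_5 = 220
y0_5 = 120
x0_6 = 228
y0_6 = 60
x1_6 = 344
y1_6 = 108
cx_7 = 92
cy_7 = 320
r_7 = 44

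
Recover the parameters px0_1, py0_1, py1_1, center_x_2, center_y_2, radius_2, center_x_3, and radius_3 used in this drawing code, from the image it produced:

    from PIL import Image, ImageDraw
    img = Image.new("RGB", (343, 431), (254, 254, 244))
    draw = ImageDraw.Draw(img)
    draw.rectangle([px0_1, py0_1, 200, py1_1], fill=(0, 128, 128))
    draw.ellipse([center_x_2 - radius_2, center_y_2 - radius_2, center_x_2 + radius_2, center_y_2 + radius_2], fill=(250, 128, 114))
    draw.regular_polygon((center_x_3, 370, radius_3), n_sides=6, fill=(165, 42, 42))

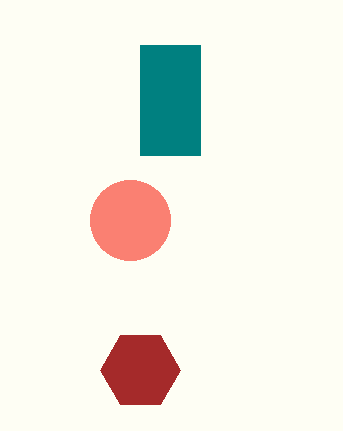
px0_1 = 140; py0_1 = 45; py1_1 = 155; center_x_2 = 130; center_y_2 = 220; radius_2 = 40; center_x_3 = 140; radius_3 = 40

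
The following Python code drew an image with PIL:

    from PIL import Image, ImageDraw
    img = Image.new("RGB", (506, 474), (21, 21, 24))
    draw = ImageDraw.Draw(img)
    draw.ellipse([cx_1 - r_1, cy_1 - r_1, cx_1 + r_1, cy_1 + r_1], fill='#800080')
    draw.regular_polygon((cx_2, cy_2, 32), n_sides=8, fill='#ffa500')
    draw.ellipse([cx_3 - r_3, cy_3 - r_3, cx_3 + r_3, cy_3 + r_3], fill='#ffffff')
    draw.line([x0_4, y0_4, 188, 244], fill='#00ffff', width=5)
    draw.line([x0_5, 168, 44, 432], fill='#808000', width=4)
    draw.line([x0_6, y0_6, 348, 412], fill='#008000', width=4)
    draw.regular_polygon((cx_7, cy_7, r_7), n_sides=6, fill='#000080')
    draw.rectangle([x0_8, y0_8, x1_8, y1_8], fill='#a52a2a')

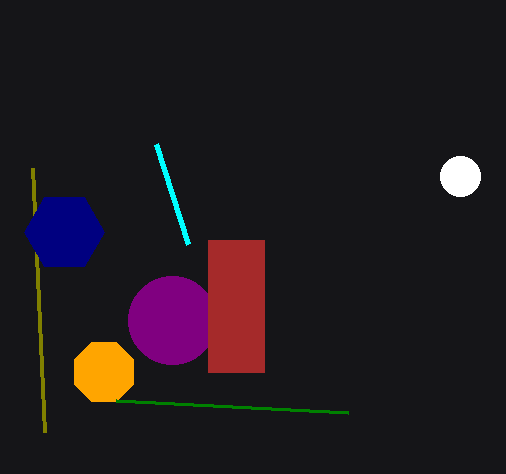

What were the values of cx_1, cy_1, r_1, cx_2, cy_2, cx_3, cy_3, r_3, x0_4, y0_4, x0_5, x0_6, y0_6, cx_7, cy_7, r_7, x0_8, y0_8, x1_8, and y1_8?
cx_1 = 172; cy_1 = 320; r_1 = 44; cx_2 = 104; cy_2 = 372; cx_3 = 460; cy_3 = 176; r_3 = 20; x0_4 = 156; y0_4 = 144; x0_5 = 32; x0_6 = 116; y0_6 = 400; cx_7 = 64; cy_7 = 232; r_7 = 40; x0_8 = 208; y0_8 = 240; x1_8 = 264; y1_8 = 372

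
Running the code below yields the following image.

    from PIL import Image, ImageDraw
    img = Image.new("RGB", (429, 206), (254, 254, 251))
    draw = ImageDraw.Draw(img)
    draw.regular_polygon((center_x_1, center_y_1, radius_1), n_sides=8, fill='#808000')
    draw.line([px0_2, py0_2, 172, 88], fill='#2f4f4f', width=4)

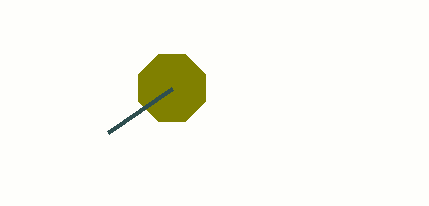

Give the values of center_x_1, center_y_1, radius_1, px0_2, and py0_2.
center_x_1 = 172
center_y_1 = 88
radius_1 = 36
px0_2 = 108
py0_2 = 132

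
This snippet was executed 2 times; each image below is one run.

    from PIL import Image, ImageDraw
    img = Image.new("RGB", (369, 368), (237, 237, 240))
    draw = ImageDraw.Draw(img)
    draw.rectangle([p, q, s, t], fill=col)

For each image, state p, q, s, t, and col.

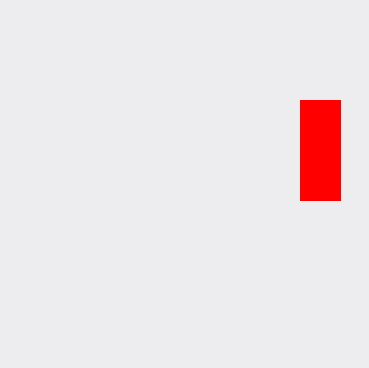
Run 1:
p = 300
q = 100
s = 340
t = 200
col = 'red'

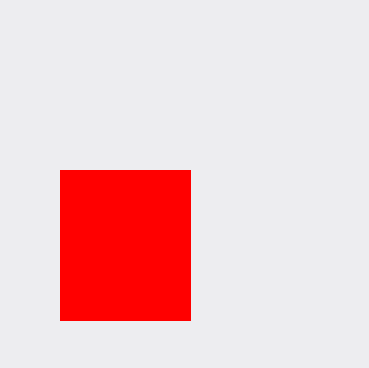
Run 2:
p = 60; q = 170; s = 190; t = 320; col = 'red'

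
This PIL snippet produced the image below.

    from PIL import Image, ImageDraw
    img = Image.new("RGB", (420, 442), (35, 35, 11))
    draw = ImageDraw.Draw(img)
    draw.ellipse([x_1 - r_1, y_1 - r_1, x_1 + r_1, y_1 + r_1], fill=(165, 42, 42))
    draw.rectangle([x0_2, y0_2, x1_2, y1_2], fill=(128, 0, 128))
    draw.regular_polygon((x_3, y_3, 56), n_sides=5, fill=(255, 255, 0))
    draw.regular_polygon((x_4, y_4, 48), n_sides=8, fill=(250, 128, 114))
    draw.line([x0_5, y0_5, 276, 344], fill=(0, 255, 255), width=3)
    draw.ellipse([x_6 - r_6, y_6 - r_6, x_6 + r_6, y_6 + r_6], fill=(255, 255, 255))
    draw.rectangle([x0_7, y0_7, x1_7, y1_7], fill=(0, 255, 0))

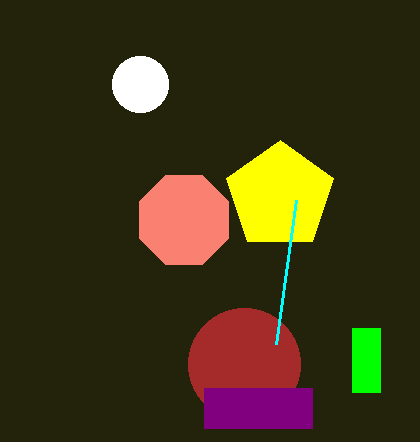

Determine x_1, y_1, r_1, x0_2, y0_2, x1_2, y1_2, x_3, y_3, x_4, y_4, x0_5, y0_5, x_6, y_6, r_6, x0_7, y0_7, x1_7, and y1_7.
x_1 = 244; y_1 = 364; r_1 = 56; x0_2 = 204; y0_2 = 388; x1_2 = 312; y1_2 = 428; x_3 = 280; y_3 = 196; x_4 = 184; y_4 = 220; x0_5 = 296; y0_5 = 200; x_6 = 140; y_6 = 84; r_6 = 28; x0_7 = 352; y0_7 = 328; x1_7 = 380; y1_7 = 392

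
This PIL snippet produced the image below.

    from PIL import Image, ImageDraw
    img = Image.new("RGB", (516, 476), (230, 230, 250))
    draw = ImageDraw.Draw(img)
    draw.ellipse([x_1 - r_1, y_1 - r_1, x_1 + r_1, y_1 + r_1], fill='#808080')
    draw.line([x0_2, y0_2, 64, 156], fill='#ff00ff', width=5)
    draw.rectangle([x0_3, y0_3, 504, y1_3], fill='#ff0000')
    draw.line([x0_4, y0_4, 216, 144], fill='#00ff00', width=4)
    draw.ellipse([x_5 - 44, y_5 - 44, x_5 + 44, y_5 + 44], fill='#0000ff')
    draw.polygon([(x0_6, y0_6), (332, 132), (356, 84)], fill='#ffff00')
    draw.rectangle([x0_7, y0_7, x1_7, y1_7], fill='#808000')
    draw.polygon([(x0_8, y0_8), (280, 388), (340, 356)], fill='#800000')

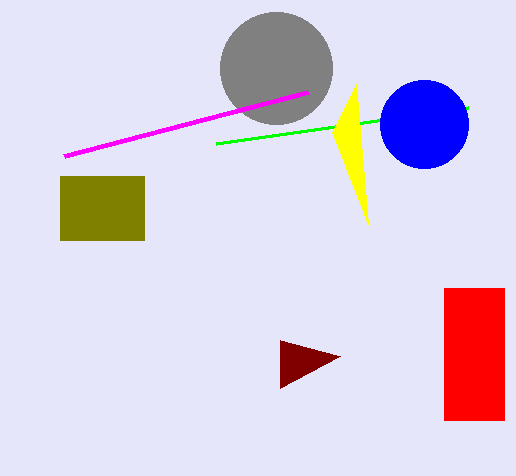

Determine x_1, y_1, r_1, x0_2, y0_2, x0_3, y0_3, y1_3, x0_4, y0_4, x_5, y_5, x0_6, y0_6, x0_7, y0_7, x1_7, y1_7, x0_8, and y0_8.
x_1 = 276; y_1 = 68; r_1 = 56; x0_2 = 308; y0_2 = 92; x0_3 = 444; y0_3 = 288; y1_3 = 420; x0_4 = 468; y0_4 = 108; x_5 = 424; y_5 = 124; x0_6 = 368; y0_6 = 224; x0_7 = 60; y0_7 = 176; x1_7 = 144; y1_7 = 240; x0_8 = 280; y0_8 = 340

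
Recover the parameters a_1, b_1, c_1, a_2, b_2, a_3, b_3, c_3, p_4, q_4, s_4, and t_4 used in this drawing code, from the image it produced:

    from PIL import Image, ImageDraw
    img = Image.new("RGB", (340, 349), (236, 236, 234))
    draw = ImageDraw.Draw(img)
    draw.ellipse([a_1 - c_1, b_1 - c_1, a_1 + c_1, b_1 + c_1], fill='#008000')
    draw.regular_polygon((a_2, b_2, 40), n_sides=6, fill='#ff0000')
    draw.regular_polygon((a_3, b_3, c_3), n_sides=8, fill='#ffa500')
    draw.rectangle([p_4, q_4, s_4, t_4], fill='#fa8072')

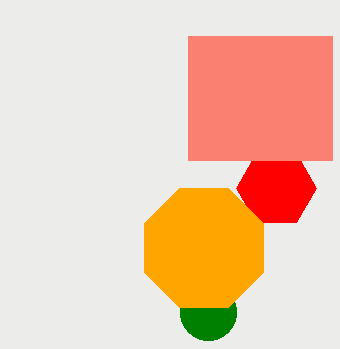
a_1 = 208; b_1 = 312; c_1 = 28; a_2 = 276; b_2 = 188; a_3 = 204; b_3 = 248; c_3 = 64; p_4 = 188; q_4 = 36; s_4 = 332; t_4 = 160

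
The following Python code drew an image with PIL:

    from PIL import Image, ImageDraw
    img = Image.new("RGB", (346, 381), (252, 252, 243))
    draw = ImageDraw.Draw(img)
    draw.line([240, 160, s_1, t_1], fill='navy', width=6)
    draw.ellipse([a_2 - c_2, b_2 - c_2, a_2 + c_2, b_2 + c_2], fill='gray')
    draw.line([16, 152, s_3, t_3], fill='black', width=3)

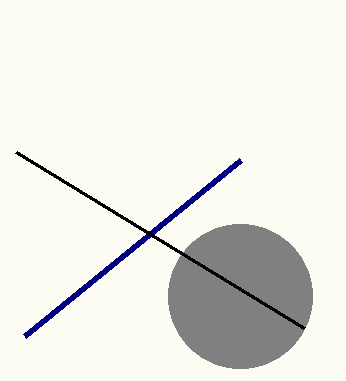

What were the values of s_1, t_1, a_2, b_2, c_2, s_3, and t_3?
s_1 = 24, t_1 = 336, a_2 = 240, b_2 = 296, c_2 = 72, s_3 = 304, t_3 = 328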